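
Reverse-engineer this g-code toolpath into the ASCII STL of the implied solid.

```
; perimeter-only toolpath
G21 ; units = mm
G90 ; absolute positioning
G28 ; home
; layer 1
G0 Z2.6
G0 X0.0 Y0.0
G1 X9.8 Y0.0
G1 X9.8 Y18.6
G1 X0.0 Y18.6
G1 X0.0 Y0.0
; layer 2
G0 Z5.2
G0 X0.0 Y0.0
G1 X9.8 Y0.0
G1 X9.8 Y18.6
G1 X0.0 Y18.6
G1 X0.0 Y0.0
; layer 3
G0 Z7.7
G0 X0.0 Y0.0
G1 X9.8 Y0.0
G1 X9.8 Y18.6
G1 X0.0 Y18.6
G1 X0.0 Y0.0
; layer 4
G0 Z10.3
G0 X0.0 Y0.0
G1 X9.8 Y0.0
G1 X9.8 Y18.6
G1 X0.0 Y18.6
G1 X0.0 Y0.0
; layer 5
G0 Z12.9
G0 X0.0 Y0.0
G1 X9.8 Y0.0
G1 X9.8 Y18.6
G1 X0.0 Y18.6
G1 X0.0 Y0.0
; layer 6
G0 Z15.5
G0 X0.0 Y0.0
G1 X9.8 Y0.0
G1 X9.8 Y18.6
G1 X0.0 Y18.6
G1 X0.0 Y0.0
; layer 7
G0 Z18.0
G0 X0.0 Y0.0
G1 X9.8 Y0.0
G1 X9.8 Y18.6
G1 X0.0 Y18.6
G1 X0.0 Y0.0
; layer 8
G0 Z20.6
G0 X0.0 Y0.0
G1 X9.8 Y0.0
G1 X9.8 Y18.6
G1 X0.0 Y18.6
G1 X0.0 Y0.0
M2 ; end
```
solid part
  facet normal 0.0000 0.0000 -1.0000
    outer loop
      vertex 9.8 18.6 0.0
      vertex 9.8 0.0 0.0
      vertex 0.0 0.0 0.0
    endloop
  endfacet
  facet normal 0.0000 0.0000 -1.0000
    outer loop
      vertex 0.0 18.6 0.0
      vertex 9.8 18.6 0.0
      vertex 0.0 0.0 0.0
    endloop
  endfacet
  facet normal 0.0000 0.0000 1.0000
    outer loop
      vertex 0.0 0.0 20.6
      vertex 9.8 0.0 20.6
      vertex 9.8 18.6 20.6
    endloop
  endfacet
  facet normal 0.0000 0.0000 1.0000
    outer loop
      vertex 0.0 0.0 20.6
      vertex 9.8 18.6 20.6
      vertex 0.0 18.6 20.6
    endloop
  endfacet
  facet normal 0.0000 -1.0000 0.0000
    outer loop
      vertex 0.0 0.0 0.0
      vertex 9.8 0.0 0.0
      vertex 9.8 0.0 20.6
    endloop
  endfacet
  facet normal 0.0000 -1.0000 0.0000
    outer loop
      vertex 0.0 0.0 0.0
      vertex 9.8 0.0 20.6
      vertex 0.0 0.0 20.6
    endloop
  endfacet
  facet normal 0.0000 1.0000 0.0000
    outer loop
      vertex 9.8 18.6 20.6
      vertex 9.8 18.6 0.0
      vertex 0.0 18.6 0.0
    endloop
  endfacet
  facet normal 0.0000 1.0000 0.0000
    outer loop
      vertex 0.0 18.6 20.6
      vertex 9.8 18.6 20.6
      vertex 0.0 18.6 0.0
    endloop
  endfacet
  facet normal -1.0000 0.0000 0.0000
    outer loop
      vertex 0.0 18.6 20.6
      vertex 0.0 18.6 0.0
      vertex 0.0 0.0 0.0
    endloop
  endfacet
  facet normal -1.0000 0.0000 0.0000
    outer loop
      vertex 0.0 0.0 20.6
      vertex 0.0 18.6 20.6
      vertex 0.0 0.0 0.0
    endloop
  endfacet
  facet normal 1.0000 0.0000 0.0000
    outer loop
      vertex 9.8 0.0 0.0
      vertex 9.8 18.6 0.0
      vertex 9.8 18.6 20.6
    endloop
  endfacet
  facet normal 1.0000 0.0000 0.0000
    outer loop
      vertex 9.8 0.0 0.0
      vertex 9.8 18.6 20.6
      vertex 9.8 0.0 20.6
    endloop
  endfacet
endsolid part

The G0 Z moves step by Δz≈2.6 mm. Every layer's G1 loop is the same polygon, so the solid is a straight extrusion of it from z=0 to z≈20.6. Closing with flat bottom and top caps and triangulating gives 12 facets — a rectangular box, roughly 9.8 × 18.6 mm footprint and 20.6 mm tall.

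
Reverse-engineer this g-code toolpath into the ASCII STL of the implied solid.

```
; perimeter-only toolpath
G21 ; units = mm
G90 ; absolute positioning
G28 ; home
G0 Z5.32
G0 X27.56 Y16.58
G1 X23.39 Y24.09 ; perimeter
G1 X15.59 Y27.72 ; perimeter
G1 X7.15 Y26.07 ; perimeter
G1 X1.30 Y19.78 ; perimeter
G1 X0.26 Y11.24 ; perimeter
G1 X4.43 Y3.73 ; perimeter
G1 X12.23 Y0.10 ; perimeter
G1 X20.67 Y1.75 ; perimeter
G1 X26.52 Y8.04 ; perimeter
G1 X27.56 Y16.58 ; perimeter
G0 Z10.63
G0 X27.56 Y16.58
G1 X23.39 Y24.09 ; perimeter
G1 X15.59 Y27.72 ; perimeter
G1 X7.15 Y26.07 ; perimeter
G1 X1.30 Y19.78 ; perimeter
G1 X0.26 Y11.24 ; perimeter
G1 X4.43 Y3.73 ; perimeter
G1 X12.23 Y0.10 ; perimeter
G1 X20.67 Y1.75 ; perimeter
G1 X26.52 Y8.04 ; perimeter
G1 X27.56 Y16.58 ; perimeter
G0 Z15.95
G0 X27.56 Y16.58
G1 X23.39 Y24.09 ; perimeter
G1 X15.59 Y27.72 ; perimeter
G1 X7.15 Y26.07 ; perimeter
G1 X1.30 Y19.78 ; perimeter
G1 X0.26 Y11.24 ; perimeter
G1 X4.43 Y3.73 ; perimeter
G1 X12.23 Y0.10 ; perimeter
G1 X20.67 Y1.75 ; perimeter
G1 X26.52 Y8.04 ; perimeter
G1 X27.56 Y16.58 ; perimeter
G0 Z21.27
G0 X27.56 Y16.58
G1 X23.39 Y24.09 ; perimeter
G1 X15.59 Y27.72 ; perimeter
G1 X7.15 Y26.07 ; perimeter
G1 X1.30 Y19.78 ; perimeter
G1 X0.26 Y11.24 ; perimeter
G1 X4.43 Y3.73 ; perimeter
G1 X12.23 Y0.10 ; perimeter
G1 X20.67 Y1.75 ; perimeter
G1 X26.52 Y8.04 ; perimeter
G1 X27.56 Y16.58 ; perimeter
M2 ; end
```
solid part
  facet normal 0.0000 0.0000 -1.0000
    outer loop
      vertex 15.59 27.72 0.00
      vertex 23.39 24.09 0.00
      vertex 27.56 16.58 0.00
    endloop
  endfacet
  facet normal 0.0000 0.0000 -1.0000
    outer loop
      vertex 7.15 26.07 0.00
      vertex 15.59 27.72 0.00
      vertex 27.56 16.58 0.00
    endloop
  endfacet
  facet normal 0.0000 0.0000 -1.0000
    outer loop
      vertex 1.30 19.78 0.00
      vertex 7.15 26.07 0.00
      vertex 27.56 16.58 0.00
    endloop
  endfacet
  facet normal 0.0000 0.0000 -1.0000
    outer loop
      vertex 0.26 11.24 0.00
      vertex 1.30 19.78 0.00
      vertex 27.56 16.58 0.00
    endloop
  endfacet
  facet normal 0.0000 0.0000 -1.0000
    outer loop
      vertex 4.43 3.73 0.00
      vertex 0.26 11.24 0.00
      vertex 27.56 16.58 0.00
    endloop
  endfacet
  facet normal 0.0000 0.0000 -1.0000
    outer loop
      vertex 12.23 0.10 0.00
      vertex 4.43 3.73 0.00
      vertex 27.56 16.58 0.00
    endloop
  endfacet
  facet normal 0.0000 0.0000 -1.0000
    outer loop
      vertex 20.67 1.75 0.00
      vertex 12.23 0.10 0.00
      vertex 27.56 16.58 0.00
    endloop
  endfacet
  facet normal 0.0000 0.0000 -1.0000
    outer loop
      vertex 26.52 8.04 0.00
      vertex 20.67 1.75 0.00
      vertex 27.56 16.58 0.00
    endloop
  endfacet
  facet normal 0.0000 0.0000 1.0000
    outer loop
      vertex 27.56 16.58 21.27
      vertex 23.39 24.09 21.27
      vertex 15.59 27.72 21.27
    endloop
  endfacet
  facet normal 0.0000 0.0000 1.0000
    outer loop
      vertex 27.56 16.58 21.27
      vertex 15.59 27.72 21.27
      vertex 7.15 26.07 21.27
    endloop
  endfacet
  facet normal 0.0000 0.0000 1.0000
    outer loop
      vertex 27.56 16.58 21.27
      vertex 7.15 26.07 21.27
      vertex 1.30 19.78 21.27
    endloop
  endfacet
  facet normal 0.0000 0.0000 1.0000
    outer loop
      vertex 27.56 16.58 21.27
      vertex 1.30 19.78 21.27
      vertex 0.26 11.24 21.27
    endloop
  endfacet
  facet normal 0.0000 0.0000 1.0000
    outer loop
      vertex 27.56 16.58 21.27
      vertex 0.26 11.24 21.27
      vertex 4.43 3.73 21.27
    endloop
  endfacet
  facet normal 0.0000 0.0000 1.0000
    outer loop
      vertex 27.56 16.58 21.27
      vertex 4.43 3.73 21.27
      vertex 12.23 0.10 21.27
    endloop
  endfacet
  facet normal 0.0000 0.0000 1.0000
    outer loop
      vertex 27.56 16.58 21.27
      vertex 12.23 0.10 21.27
      vertex 20.67 1.75 21.27
    endloop
  endfacet
  facet normal 0.0000 0.0000 1.0000
    outer loop
      vertex 27.56 16.58 21.27
      vertex 20.67 1.75 21.27
      vertex 26.52 8.04 21.27
    endloop
  endfacet
  facet normal 0.8743 0.4854 0.0000
    outer loop
      vertex 27.56 16.58 0.00
      vertex 23.39 24.09 0.00
      vertex 23.39 24.09 21.27
    endloop
  endfacet
  facet normal 0.8743 0.4854 0.0000
    outer loop
      vertex 27.56 16.58 0.00
      vertex 23.39 24.09 21.27
      vertex 27.56 16.58 21.27
    endloop
  endfacet
  facet normal 0.4219 0.9066 0.0000
    outer loop
      vertex 23.39 24.09 0.00
      vertex 15.59 27.72 0.00
      vertex 15.59 27.72 21.27
    endloop
  endfacet
  facet normal 0.4219 0.9066 0.0000
    outer loop
      vertex 23.39 24.09 0.00
      vertex 15.59 27.72 21.27
      vertex 23.39 24.09 21.27
    endloop
  endfacet
  facet normal -0.1919 0.9814 0.0000
    outer loop
      vertex 15.59 27.72 0.00
      vertex 7.15 26.07 0.00
      vertex 7.15 26.07 21.27
    endloop
  endfacet
  facet normal -0.1919 0.9814 0.0000
    outer loop
      vertex 15.59 27.72 0.00
      vertex 7.15 26.07 21.27
      vertex 15.59 27.72 21.27
    endloop
  endfacet
  facet normal -0.7323 0.6810 0.0000
    outer loop
      vertex 7.15 26.07 0.00
      vertex 1.30 19.78 0.00
      vertex 1.30 19.78 21.27
    endloop
  endfacet
  facet normal -0.7323 0.6810 0.0000
    outer loop
      vertex 7.15 26.07 0.00
      vertex 1.30 19.78 21.27
      vertex 7.15 26.07 21.27
    endloop
  endfacet
  facet normal -0.9927 0.1209 0.0000
    outer loop
      vertex 1.30 19.78 0.00
      vertex 0.26 11.24 0.00
      vertex 0.26 11.24 21.27
    endloop
  endfacet
  facet normal -0.9927 0.1209 0.0000
    outer loop
      vertex 1.30 19.78 0.00
      vertex 0.26 11.24 21.27
      vertex 1.30 19.78 21.27
    endloop
  endfacet
  facet normal -0.8743 -0.4854 0.0000
    outer loop
      vertex 0.26 11.24 0.00
      vertex 4.43 3.73 0.00
      vertex 4.43 3.73 21.27
    endloop
  endfacet
  facet normal -0.8743 -0.4854 0.0000
    outer loop
      vertex 0.26 11.24 0.00
      vertex 4.43 3.73 21.27
      vertex 0.26 11.24 21.27
    endloop
  endfacet
  facet normal -0.4219 -0.9066 0.0000
    outer loop
      vertex 4.43 3.73 0.00
      vertex 12.23 0.10 0.00
      vertex 12.23 0.10 21.27
    endloop
  endfacet
  facet normal -0.4219 -0.9066 0.0000
    outer loop
      vertex 4.43 3.73 0.00
      vertex 12.23 0.10 21.27
      vertex 4.43 3.73 21.27
    endloop
  endfacet
  facet normal 0.1919 -0.9814 0.0000
    outer loop
      vertex 12.23 0.10 0.00
      vertex 20.67 1.75 0.00
      vertex 20.67 1.75 21.27
    endloop
  endfacet
  facet normal 0.1919 -0.9814 0.0000
    outer loop
      vertex 12.23 0.10 0.00
      vertex 20.67 1.75 21.27
      vertex 12.23 0.10 21.27
    endloop
  endfacet
  facet normal 0.7323 -0.6810 0.0000
    outer loop
      vertex 20.67 1.75 0.00
      vertex 26.52 8.04 0.00
      vertex 26.52 8.04 21.27
    endloop
  endfacet
  facet normal 0.7323 -0.6810 0.0000
    outer loop
      vertex 20.67 1.75 0.00
      vertex 26.52 8.04 21.27
      vertex 20.67 1.75 21.27
    endloop
  endfacet
  facet normal 0.9927 -0.1209 0.0000
    outer loop
      vertex 26.52 8.04 0.00
      vertex 27.56 16.58 0.00
      vertex 27.56 16.58 21.27
    endloop
  endfacet
  facet normal 0.9927 -0.1209 0.0000
    outer loop
      vertex 26.52 8.04 0.00
      vertex 27.56 16.58 21.27
      vertex 26.52 8.04 21.27
    endloop
  endfacet
endsolid part

The G0 Z moves step by Δz≈5.32 mm. Every layer's G1 loop is the same polygon, so the solid is a straight extrusion of it from z=0 to z≈21.3. Closing with flat bottom and top caps and triangulating gives 36 facets — a regular 10-sided prism (a cylinder approximated with 10 flat sides), circumscribed radius ≈ 13.9 mm, height ≈ 21.3 mm.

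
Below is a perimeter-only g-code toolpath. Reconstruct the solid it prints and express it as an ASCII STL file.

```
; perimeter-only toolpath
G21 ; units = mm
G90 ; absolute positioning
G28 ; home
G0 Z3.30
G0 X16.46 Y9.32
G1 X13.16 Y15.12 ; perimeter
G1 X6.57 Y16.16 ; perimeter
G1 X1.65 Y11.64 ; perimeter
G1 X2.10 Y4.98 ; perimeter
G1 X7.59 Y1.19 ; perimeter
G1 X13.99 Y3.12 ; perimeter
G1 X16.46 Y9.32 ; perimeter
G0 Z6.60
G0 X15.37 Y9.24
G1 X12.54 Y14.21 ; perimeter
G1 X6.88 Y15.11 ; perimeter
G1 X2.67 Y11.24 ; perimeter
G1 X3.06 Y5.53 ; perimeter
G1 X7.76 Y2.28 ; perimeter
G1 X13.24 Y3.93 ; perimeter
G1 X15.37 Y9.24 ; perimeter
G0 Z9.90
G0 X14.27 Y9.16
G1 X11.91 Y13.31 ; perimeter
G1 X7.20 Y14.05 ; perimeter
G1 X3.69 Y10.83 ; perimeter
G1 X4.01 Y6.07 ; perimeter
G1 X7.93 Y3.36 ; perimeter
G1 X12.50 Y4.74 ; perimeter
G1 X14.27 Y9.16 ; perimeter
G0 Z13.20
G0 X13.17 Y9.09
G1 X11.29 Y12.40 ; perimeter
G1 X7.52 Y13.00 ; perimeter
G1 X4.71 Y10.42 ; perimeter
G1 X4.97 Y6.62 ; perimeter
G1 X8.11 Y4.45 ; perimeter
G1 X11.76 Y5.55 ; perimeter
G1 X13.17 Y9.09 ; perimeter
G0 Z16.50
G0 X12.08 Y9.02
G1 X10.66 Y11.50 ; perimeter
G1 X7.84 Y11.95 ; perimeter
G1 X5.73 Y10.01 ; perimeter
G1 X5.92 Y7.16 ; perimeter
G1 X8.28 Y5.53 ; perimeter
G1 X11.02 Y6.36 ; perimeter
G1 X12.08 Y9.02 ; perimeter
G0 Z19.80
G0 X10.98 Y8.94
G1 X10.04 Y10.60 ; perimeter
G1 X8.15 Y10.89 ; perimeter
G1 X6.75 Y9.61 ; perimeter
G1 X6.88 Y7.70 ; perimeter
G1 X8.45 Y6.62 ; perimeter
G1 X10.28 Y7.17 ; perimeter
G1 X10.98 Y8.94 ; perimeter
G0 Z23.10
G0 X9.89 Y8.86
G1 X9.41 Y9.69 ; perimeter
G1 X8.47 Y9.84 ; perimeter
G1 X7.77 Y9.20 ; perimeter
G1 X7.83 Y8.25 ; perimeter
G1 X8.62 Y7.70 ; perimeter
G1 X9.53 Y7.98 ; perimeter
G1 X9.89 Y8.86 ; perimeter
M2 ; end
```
solid part
  facet normal 0.0000 0.0000 -1.0000
    outer loop
      vertex 6.25 17.21 0.00
      vertex 13.79 16.02 0.00
      vertex 17.56 9.39 0.00
    endloop
  endfacet
  facet normal 0.0000 0.0000 -1.0000
    outer loop
      vertex 0.63 12.05 0.00
      vertex 6.25 17.21 0.00
      vertex 17.56 9.39 0.00
    endloop
  endfacet
  facet normal 0.0000 0.0000 -1.0000
    outer loop
      vertex 1.15 4.44 0.00
      vertex 0.63 12.05 0.00
      vertex 17.56 9.39 0.00
    endloop
  endfacet
  facet normal 0.0000 0.0000 -1.0000
    outer loop
      vertex 7.42 0.11 0.00
      vertex 1.15 4.44 0.00
      vertex 17.56 9.39 0.00
    endloop
  endfacet
  facet normal 0.0000 0.0000 -1.0000
    outer loop
      vertex 14.73 2.31 0.00
      vertex 7.42 0.11 0.00
      vertex 17.56 9.39 0.00
    endloop
  endfacet
  facet normal 0.8326 0.4735 0.2874
    outer loop
      vertex 17.56 9.39 0.00
      vertex 13.79 16.02 0.00
      vertex 8.79 8.79 26.40
    endloop
  endfacet
  facet normal 0.1493 0.9461 0.2874
    outer loop
      vertex 13.79 16.02 0.00
      vertex 6.25 17.21 0.00
      vertex 8.79 8.79 26.40
    endloop
  endfacet
  facet normal -0.6478 0.7055 0.2874
    outer loop
      vertex 6.25 17.21 0.00
      vertex 0.63 12.05 0.00
      vertex 8.79 8.79 26.40
    endloop
  endfacet
  facet normal -0.9556 -0.0653 0.2873
    outer loop
      vertex 0.63 12.05 0.00
      vertex 1.15 4.44 0.00
      vertex 8.79 8.79 26.40
    endloop
  endfacet
  facet normal -0.5443 -0.7881 0.2874
    outer loop
      vertex 1.15 4.44 0.00
      vertex 7.42 0.11 0.00
      vertex 8.79 8.79 26.40
    endloop
  endfacet
  facet normal 0.2760 -0.9172 0.2872
    outer loop
      vertex 7.42 0.11 0.00
      vertex 14.73 2.31 0.00
      vertex 8.79 8.79 26.40
    endloop
  endfacet
  facet normal 0.8894 -0.3555 0.2874
    outer loop
      vertex 14.73 2.31 0.00
      vertex 17.56 9.39 0.00
      vertex 8.79 8.79 26.40
    endloop
  endfacet
endsolid part

The G0 Z moves step by Δz≈3.30 mm. The G1 loops shrink linearly with z, so the solid tapers from its base footprint up to z≈26.4. Closing with a flat bottom cap and the tapered top and triangulating gives 12 facets — a regular 7-sided pyramid, base circumscribed radius ≈ 8.79 mm, apex at z ≈ 26.4 mm.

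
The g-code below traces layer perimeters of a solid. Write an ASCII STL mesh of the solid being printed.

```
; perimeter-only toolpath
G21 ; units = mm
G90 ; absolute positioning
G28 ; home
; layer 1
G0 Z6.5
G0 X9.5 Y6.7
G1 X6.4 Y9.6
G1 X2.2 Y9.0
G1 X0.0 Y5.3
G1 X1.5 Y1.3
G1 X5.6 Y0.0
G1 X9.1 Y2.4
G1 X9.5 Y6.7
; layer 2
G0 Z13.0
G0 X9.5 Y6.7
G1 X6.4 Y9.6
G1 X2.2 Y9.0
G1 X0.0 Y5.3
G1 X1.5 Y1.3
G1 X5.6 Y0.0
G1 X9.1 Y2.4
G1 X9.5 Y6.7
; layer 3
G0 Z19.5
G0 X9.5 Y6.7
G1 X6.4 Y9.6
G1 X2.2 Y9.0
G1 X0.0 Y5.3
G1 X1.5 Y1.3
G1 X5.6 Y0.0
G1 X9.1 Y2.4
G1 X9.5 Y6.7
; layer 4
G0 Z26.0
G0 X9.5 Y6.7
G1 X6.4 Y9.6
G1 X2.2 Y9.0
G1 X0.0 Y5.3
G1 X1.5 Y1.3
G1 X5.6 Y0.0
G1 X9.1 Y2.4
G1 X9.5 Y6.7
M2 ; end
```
solid part
  facet normal 0.0000 0.0000 -1.0000
    outer loop
      vertex 2.2 9.0 0.0
      vertex 6.4 9.6 0.0
      vertex 9.5 6.7 0.0
    endloop
  endfacet
  facet normal 0.0000 0.0000 -1.0000
    outer loop
      vertex 0.0 5.3 0.0
      vertex 2.2 9.0 0.0
      vertex 9.5 6.7 0.0
    endloop
  endfacet
  facet normal 0.0000 0.0000 -1.0000
    outer loop
      vertex 1.5 1.3 0.0
      vertex 0.0 5.3 0.0
      vertex 9.5 6.7 0.0
    endloop
  endfacet
  facet normal 0.0000 0.0000 -1.0000
    outer loop
      vertex 5.6 0.0 0.0
      vertex 1.5 1.3 0.0
      vertex 9.5 6.7 0.0
    endloop
  endfacet
  facet normal 0.0000 0.0000 -1.0000
    outer loop
      vertex 9.1 2.4 0.0
      vertex 5.6 0.0 0.0
      vertex 9.5 6.7 0.0
    endloop
  endfacet
  facet normal 0.0000 0.0000 1.0000
    outer loop
      vertex 9.5 6.7 26.0
      vertex 6.4 9.6 26.0
      vertex 2.2 9.0 26.0
    endloop
  endfacet
  facet normal 0.0000 0.0000 1.0000
    outer loop
      vertex 9.5 6.7 26.0
      vertex 2.2 9.0 26.0
      vertex 0.0 5.3 26.0
    endloop
  endfacet
  facet normal 0.0000 0.0000 1.0000
    outer loop
      vertex 9.5 6.7 26.0
      vertex 0.0 5.3 26.0
      vertex 1.5 1.3 26.0
    endloop
  endfacet
  facet normal 0.0000 0.0000 1.0000
    outer loop
      vertex 9.5 6.7 26.0
      vertex 1.5 1.3 26.0
      vertex 5.6 0.0 26.0
    endloop
  endfacet
  facet normal 0.0000 0.0000 1.0000
    outer loop
      vertex 9.5 6.7 26.0
      vertex 5.6 0.0 26.0
      vertex 9.1 2.4 26.0
    endloop
  endfacet
  facet normal 0.6832 0.7303 0.0000
    outer loop
      vertex 9.5 6.7 0.0
      vertex 6.4 9.6 0.0
      vertex 6.4 9.6 26.0
    endloop
  endfacet
  facet normal 0.6832 0.7303 0.0000
    outer loop
      vertex 9.5 6.7 0.0
      vertex 6.4 9.6 26.0
      vertex 9.5 6.7 26.0
    endloop
  endfacet
  facet normal -0.1414 0.9899 0.0000
    outer loop
      vertex 6.4 9.6 0.0
      vertex 2.2 9.0 0.0
      vertex 2.2 9.0 26.0
    endloop
  endfacet
  facet normal -0.1414 0.9899 0.0000
    outer loop
      vertex 6.4 9.6 0.0
      vertex 2.2 9.0 26.0
      vertex 6.4 9.6 26.0
    endloop
  endfacet
  facet normal -0.8595 0.5111 0.0000
    outer loop
      vertex 2.2 9.0 0.0
      vertex 0.0 5.3 0.0
      vertex 0.0 5.3 26.0
    endloop
  endfacet
  facet normal -0.8595 0.5111 0.0000
    outer loop
      vertex 2.2 9.0 0.0
      vertex 0.0 5.3 26.0
      vertex 2.2 9.0 26.0
    endloop
  endfacet
  facet normal -0.9363 -0.3511 0.0000
    outer loop
      vertex 0.0 5.3 0.0
      vertex 1.5 1.3 0.0
      vertex 1.5 1.3 26.0
    endloop
  endfacet
  facet normal -0.9363 -0.3511 0.0000
    outer loop
      vertex 0.0 5.3 0.0
      vertex 1.5 1.3 26.0
      vertex 0.0 5.3 26.0
    endloop
  endfacet
  facet normal -0.3022 -0.9532 0.0000
    outer loop
      vertex 1.5 1.3 0.0
      vertex 5.6 0.0 0.0
      vertex 5.6 0.0 26.0
    endloop
  endfacet
  facet normal -0.3022 -0.9532 0.0000
    outer loop
      vertex 1.5 1.3 0.0
      vertex 5.6 0.0 26.0
      vertex 1.5 1.3 26.0
    endloop
  endfacet
  facet normal 0.5655 -0.8247 0.0000
    outer loop
      vertex 5.6 0.0 0.0
      vertex 9.1 2.4 0.0
      vertex 9.1 2.4 26.0
    endloop
  endfacet
  facet normal 0.5655 -0.8247 0.0000
    outer loop
      vertex 5.6 0.0 0.0
      vertex 9.1 2.4 26.0
      vertex 5.6 0.0 26.0
    endloop
  endfacet
  facet normal 0.9957 -0.0926 0.0000
    outer loop
      vertex 9.1 2.4 0.0
      vertex 9.5 6.7 0.0
      vertex 9.5 6.7 26.0
    endloop
  endfacet
  facet normal 0.9957 -0.0926 0.0000
    outer loop
      vertex 9.1 2.4 0.0
      vertex 9.5 6.7 26.0
      vertex 9.1 2.4 26.0
    endloop
  endfacet
endsolid part

The G0 Z moves step by Δz≈6.5 mm. Every layer's G1 loop is the same polygon, so the solid is a straight extrusion of it from z=0 to z≈26. Closing with flat bottom and top caps and triangulating gives 24 facets — a regular 7-sided prism (a cylinder approximated with 7 flat sides), circumscribed radius ≈ 4.9 mm, height ≈ 26 mm.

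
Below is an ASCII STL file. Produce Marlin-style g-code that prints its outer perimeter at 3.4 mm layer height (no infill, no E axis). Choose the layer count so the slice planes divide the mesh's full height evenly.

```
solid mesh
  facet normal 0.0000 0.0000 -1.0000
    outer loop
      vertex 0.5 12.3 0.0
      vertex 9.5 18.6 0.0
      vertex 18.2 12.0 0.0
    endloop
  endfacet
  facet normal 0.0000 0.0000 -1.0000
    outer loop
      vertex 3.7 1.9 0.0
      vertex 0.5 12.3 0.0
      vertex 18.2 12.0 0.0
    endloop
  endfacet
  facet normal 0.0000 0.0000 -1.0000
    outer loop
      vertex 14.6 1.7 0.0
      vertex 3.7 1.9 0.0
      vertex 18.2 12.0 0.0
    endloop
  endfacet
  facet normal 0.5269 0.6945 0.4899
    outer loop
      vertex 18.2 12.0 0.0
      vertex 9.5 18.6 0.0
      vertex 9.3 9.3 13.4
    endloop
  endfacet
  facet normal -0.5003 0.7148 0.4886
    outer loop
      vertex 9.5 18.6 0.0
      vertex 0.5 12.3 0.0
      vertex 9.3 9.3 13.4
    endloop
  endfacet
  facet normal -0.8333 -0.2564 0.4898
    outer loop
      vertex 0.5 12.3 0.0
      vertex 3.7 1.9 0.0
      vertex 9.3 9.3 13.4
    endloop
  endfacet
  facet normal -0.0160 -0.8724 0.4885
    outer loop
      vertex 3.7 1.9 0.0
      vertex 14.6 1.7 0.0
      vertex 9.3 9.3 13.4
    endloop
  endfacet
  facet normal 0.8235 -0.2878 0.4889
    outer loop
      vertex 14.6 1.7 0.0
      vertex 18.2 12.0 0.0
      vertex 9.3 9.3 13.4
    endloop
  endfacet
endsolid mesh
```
; perimeter-only toolpath
G21 ; units = mm
G90 ; absolute positioning
G28 ; home
; layer 1
G0 Z3.4
G0 X16.0 Y11.3
G1 X9.4 Y16.3
G1 X2.7 Y11.6
G1 X5.1 Y3.8
G1 X13.3 Y3.6
G1 X16.0 Y11.3
; layer 2
G0 Z6.7
G0 X13.8 Y10.7
G1 X9.4 Y14.0
G1 X4.9 Y10.8
G1 X6.5 Y5.6
G1 X11.9 Y5.5
G1 X13.8 Y10.7
; layer 3
G0 Z10.1
G0 X11.5 Y10.0
G1 X9.4 Y11.6
G1 X7.1 Y10.1
G1 X7.9 Y7.5
G1 X10.6 Y7.4
G1 X11.5 Y10.0
M2 ; end

The solid is a regular 5-sided pyramid, base circumscribed radius ≈ 9.3 mm, apex at z ≈ 13.4 mm. Slicing at Δz = 3.4 mm — 4 equal slices spanning the solid's height, so layer i sits at z = i·h/4 — gives 3 non-empty perimeters. Each is a 5-segment closed polygon; G0 lifts to the layer z and rapids to the start vertex, then G1 traces the edges. The cross-section shrinks linearly with z (the slice at the apex is degenerate and omitted).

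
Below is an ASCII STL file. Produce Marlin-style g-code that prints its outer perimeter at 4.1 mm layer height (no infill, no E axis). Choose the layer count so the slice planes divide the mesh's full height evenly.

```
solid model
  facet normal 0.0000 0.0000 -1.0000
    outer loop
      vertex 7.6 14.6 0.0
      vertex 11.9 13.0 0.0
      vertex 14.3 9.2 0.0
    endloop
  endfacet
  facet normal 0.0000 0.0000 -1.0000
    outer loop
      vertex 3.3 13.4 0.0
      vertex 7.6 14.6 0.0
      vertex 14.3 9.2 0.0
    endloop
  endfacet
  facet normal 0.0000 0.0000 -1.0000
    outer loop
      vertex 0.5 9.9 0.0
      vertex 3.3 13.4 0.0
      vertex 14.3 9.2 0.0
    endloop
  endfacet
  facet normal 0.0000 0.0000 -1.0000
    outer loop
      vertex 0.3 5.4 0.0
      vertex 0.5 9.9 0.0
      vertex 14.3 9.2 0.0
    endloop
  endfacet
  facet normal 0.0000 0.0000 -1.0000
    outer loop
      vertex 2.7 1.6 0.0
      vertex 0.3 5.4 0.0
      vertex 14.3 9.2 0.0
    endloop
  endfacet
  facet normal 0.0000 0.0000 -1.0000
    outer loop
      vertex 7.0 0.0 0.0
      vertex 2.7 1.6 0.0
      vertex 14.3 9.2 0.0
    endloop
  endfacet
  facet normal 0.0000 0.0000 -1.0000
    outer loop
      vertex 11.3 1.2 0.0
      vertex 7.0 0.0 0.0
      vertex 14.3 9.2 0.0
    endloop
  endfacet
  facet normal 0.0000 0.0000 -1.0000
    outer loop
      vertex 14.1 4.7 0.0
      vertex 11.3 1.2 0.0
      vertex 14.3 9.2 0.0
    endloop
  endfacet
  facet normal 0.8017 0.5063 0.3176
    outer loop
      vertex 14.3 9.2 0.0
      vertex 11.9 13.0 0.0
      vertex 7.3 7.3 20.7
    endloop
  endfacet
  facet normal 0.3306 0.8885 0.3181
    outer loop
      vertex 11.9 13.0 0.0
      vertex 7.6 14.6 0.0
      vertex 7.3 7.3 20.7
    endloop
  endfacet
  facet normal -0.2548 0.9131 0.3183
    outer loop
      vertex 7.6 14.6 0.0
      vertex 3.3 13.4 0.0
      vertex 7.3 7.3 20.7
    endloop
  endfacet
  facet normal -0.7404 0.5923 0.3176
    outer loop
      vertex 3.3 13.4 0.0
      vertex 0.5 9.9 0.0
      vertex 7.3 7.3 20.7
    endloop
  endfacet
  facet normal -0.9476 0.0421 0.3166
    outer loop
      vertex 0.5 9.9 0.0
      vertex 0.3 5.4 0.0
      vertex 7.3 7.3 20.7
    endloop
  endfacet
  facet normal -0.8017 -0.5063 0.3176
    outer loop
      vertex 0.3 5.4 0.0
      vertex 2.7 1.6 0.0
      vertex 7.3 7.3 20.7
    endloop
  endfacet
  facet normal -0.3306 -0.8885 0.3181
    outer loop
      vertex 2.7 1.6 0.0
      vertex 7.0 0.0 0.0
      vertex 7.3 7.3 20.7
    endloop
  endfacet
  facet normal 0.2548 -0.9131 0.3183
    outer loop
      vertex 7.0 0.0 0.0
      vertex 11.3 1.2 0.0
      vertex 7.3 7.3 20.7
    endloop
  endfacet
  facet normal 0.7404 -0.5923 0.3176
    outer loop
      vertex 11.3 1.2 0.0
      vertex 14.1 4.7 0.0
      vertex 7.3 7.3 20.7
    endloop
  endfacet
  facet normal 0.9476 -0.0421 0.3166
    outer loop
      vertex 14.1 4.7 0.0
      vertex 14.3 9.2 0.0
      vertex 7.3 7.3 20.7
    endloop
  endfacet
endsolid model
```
; perimeter-only toolpath
G21 ; units = mm
G90 ; absolute positioning
G28 ; home
; layer 1
G0 Z4.1
G0 X12.9 Y8.8
G1 X11.0 Y11.9
G1 X7.5 Y13.1
G1 X4.1 Y12.2
G1 X1.9 Y9.4
G1 X1.7 Y5.8
G1 X3.6 Y2.7
G1 X7.1 Y1.5
G1 X10.5 Y2.4
G1 X12.7 Y5.2
G1 X12.9 Y8.8
; layer 2
G0 Z8.3
G0 X11.5 Y8.4
G1 X10.1 Y10.7
G1 X7.5 Y11.7
G1 X4.9 Y11.0
G1 X3.2 Y8.9
G1 X3.1 Y6.2
G1 X4.5 Y3.9
G1 X7.1 Y2.9
G1 X9.7 Y3.6
G1 X11.4 Y5.7
G1 X11.5 Y8.4
; layer 3
G0 Z12.4
G0 X10.1 Y8.1
G1 X9.1 Y9.6
G1 X7.4 Y10.2
G1 X5.7 Y9.7
G1 X4.6 Y8.3
G1 X4.5 Y6.5
G1 X5.5 Y5.0
G1 X7.2 Y4.4
G1 X8.9 Y4.9
G1 X10.0 Y6.3
G1 X10.1 Y8.1
; layer 4
G0 Z16.6
G0 X8.7 Y7.7
G1 X8.2 Y8.4
G1 X7.4 Y8.8
G1 X6.5 Y8.5
G1 X5.9 Y7.8
G1 X5.9 Y6.9
G1 X6.4 Y6.2
G1 X7.2 Y5.8
G1 X8.1 Y6.1
G1 X8.7 Y6.8
G1 X8.7 Y7.7
M2 ; end

The solid is a regular 10-sided pyramid, base circumscribed radius ≈ 7.3 mm, apex at z ≈ 20.7 mm. Slicing at Δz = 4.1 mm — 5 equal slices spanning the solid's height, so layer i sits at z = i·h/5 — gives 4 non-empty perimeters. Each is a 10-segment closed polygon; G0 lifts to the layer z and rapids to the start vertex, then G1 traces the edges. The cross-section shrinks linearly with z (the slice at the apex is degenerate and omitted).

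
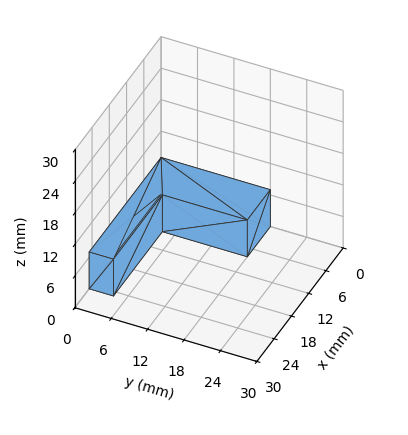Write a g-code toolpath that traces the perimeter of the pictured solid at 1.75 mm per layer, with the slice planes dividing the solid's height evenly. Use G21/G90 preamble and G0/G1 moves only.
Reading the render: the shape is an L-shaped prism: outer 25 × 18 mm, arm thicknesses ≈ 4 mm (horizontal) and 8 mm (vertical), extruded 7 mm in z (dimensions read to the nearest mm from the axis ticks). For the g-code, the solid's height is divided into equal slices at the stated Δz and each level perimeter traced with G1 moves after a G0 lift.

; perimeter-only toolpath
G21 ; units = mm
G90 ; absolute positioning
G28 ; home
; layer 1
G0 Z1.75
G0 X0.00 Y0.00
G1 X25.00 Y0.00
G1 X25.00 Y4.00
G1 X8.00 Y4.00
G1 X8.00 Y18.00
G1 X0.00 Y18.00
G1 X0.00 Y0.00
; layer 2
G0 Z3.50
G0 X0.00 Y0.00
G1 X25.00 Y0.00
G1 X25.00 Y4.00
G1 X8.00 Y4.00
G1 X8.00 Y18.00
G1 X0.00 Y18.00
G1 X0.00 Y0.00
; layer 3
G0 Z5.25
G0 X0.00 Y0.00
G1 X25.00 Y0.00
G1 X25.00 Y4.00
G1 X8.00 Y4.00
G1 X8.00 Y18.00
G1 X0.00 Y18.00
G1 X0.00 Y0.00
; layer 4
G0 Z7.00
G0 X0.00 Y0.00
G1 X25.00 Y0.00
G1 X25.00 Y4.00
G1 X8.00 Y4.00
G1 X8.00 Y18.00
G1 X0.00 Y18.00
G1 X0.00 Y0.00
M2 ; end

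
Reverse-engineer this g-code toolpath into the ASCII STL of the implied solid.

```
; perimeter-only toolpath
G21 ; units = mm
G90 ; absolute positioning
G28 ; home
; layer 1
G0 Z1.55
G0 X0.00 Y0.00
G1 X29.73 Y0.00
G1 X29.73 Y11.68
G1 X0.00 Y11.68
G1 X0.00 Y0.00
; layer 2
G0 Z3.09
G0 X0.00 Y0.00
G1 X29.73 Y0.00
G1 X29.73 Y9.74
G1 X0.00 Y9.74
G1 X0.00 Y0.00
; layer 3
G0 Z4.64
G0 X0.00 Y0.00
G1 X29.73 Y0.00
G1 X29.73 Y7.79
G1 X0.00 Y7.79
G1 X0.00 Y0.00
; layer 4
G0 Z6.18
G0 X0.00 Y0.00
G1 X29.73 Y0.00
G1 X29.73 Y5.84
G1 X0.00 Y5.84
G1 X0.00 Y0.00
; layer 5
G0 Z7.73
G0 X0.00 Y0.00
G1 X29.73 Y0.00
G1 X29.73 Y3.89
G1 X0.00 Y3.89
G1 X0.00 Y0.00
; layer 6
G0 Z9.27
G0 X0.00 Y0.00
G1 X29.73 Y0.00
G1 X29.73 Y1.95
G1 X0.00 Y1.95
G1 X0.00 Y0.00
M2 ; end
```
solid part
  facet normal 0.0000 0.0000 -1.0000
    outer loop
      vertex 29.73 13.63 0.00
      vertex 29.73 0.00 0.00
      vertex 0.00 0.00 0.00
    endloop
  endfacet
  facet normal 0.0000 0.0000 -1.0000
    outer loop
      vertex 0.00 13.63 0.00
      vertex 29.73 13.63 0.00
      vertex 0.00 0.00 0.00
    endloop
  endfacet
  facet normal 0.0000 -1.0000 0.0000
    outer loop
      vertex 0.00 0.00 0.00
      vertex 29.73 0.00 0.00
      vertex 29.73 0.00 10.82
    endloop
  endfacet
  facet normal 0.0000 -1.0000 0.0000
    outer loop
      vertex 0.00 0.00 0.00
      vertex 29.73 0.00 10.82
      vertex 0.00 0.00 10.82
    endloop
  endfacet
  facet normal 0.0000 0.6217 0.7832
    outer loop
      vertex 0.00 0.00 10.82
      vertex 29.73 0.00 10.82
      vertex 29.73 13.63 0.00
    endloop
  endfacet
  facet normal 0.0000 0.6217 0.7832
    outer loop
      vertex 0.00 0.00 10.82
      vertex 29.73 13.63 0.00
      vertex 0.00 13.63 0.00
    endloop
  endfacet
  facet normal -1.0000 0.0000 0.0000
    outer loop
      vertex 0.00 0.00 10.82
      vertex 0.00 13.63 0.00
      vertex 0.00 0.00 0.00
    endloop
  endfacet
  facet normal 1.0000 0.0000 0.0000
    outer loop
      vertex 29.73 0.00 0.00
      vertex 29.73 13.63 0.00
      vertex 29.73 0.00 10.82
    endloop
  endfacet
endsolid part

The G0 Z moves step by Δz≈1.55 mm. The G1 loops shrink linearly with z, so the solid tapers from its base footprint up to z≈10.8. Closing with a flat bottom cap and the tapered top and triangulating gives 8 facets — a wedge (ramp): 29.7 × 13.6 mm base, rising to 10.8 mm along the y=0 edge and sloping linearly to z=0 at y=13.6.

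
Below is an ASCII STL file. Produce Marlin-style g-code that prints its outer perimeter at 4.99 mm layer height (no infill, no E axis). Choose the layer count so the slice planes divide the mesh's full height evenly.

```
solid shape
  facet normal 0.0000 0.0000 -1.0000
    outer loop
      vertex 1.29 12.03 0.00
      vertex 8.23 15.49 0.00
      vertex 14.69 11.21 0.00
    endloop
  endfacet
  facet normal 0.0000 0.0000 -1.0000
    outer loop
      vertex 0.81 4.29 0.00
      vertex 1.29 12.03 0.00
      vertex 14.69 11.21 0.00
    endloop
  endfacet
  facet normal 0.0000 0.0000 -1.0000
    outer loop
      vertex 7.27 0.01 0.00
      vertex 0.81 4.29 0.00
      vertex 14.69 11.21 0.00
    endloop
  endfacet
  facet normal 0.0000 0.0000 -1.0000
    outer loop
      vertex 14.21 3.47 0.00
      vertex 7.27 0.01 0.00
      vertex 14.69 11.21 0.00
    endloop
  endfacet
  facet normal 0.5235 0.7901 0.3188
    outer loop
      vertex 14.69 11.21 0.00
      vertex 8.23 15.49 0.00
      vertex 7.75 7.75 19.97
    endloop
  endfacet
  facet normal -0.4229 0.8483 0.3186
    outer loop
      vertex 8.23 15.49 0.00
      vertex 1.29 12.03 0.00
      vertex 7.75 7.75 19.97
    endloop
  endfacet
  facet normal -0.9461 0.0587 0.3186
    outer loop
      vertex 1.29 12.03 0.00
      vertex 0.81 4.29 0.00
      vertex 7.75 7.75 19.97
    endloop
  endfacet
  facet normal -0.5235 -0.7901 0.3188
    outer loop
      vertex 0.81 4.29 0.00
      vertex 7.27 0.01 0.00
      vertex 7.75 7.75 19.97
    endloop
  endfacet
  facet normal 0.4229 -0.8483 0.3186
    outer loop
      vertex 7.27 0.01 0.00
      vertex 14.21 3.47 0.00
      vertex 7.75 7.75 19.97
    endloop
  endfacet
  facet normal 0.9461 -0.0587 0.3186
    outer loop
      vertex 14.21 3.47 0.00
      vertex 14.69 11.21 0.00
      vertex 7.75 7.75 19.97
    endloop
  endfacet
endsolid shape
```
; perimeter-only toolpath
G21 ; units = mm
G90 ; absolute positioning
G28 ; home
; layer 1
G0 Z4.99
G0 X12.96 Y10.35
G1 X8.11 Y13.55
G1 X2.91 Y10.96
G1 X2.54 Y5.16
G1 X7.39 Y1.95
G1 X12.60 Y4.54
G1 X12.96 Y10.35
; layer 2
G0 Z9.98
G0 X11.22 Y9.48
G1 X7.99 Y11.62
G1 X4.52 Y9.89
G1 X4.28 Y6.02
G1 X7.51 Y3.88
G1 X10.98 Y5.61
G1 X11.22 Y9.48
; layer 3
G0 Z14.98
G0 X9.48 Y8.62
G1 X7.87 Y9.69
G1 X6.13 Y8.82
G1 X6.01 Y6.88
G1 X7.63 Y5.82
G1 X9.37 Y6.68
G1 X9.48 Y8.62
M2 ; end

The solid is a regular 6-sided pyramid, base circumscribed radius ≈ 7.75 mm, apex at z ≈ 20 mm. Slicing at Δz = 4.99 mm — 4 equal slices spanning the solid's height, so layer i sits at z = i·h/4 — gives 3 non-empty perimeters. Each is a 6-segment closed polygon; G0 lifts to the layer z and rapids to the start vertex, then G1 traces the edges. The cross-section shrinks linearly with z (the slice at the apex is degenerate and omitted).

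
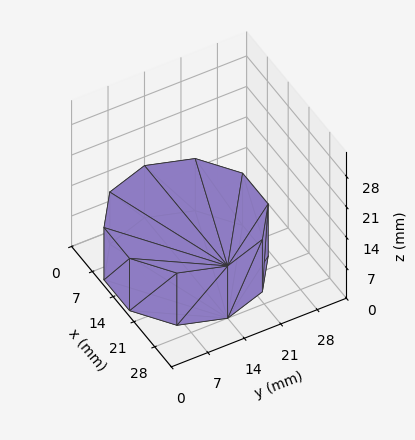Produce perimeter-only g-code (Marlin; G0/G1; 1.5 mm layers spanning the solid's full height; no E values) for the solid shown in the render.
Reading the render: the shape is a regular 10-sided prism (a cylinder approximated with 10 flat sides), circumscribed radius ≈ 14 mm, height ≈ 12 mm (dimensions read to the nearest mm from the axis ticks). For the g-code, the solid's height is divided into equal slices at the stated Δz and each level perimeter traced with G1 moves after a G0 lift.

; perimeter-only toolpath
G21 ; units = mm
G90 ; absolute positioning
G28 ; home
; layer 1
G0 Z1.5
G0 X28.0 Y14.0
G1 X25.3 Y22.2
G1 X18.3 Y27.3
G1 X9.7 Y27.3
G1 X2.7 Y22.2
G1 X0.0 Y14.0
G1 X2.7 Y5.8
G1 X9.7 Y0.7
G1 X18.3 Y0.7
G1 X25.3 Y5.8
G1 X28.0 Y14.0
; layer 2
G0 Z3.0
G0 X28.0 Y14.0
G1 X25.3 Y22.2
G1 X18.3 Y27.3
G1 X9.7 Y27.3
G1 X2.7 Y22.2
G1 X0.0 Y14.0
G1 X2.7 Y5.8
G1 X9.7 Y0.7
G1 X18.3 Y0.7
G1 X25.3 Y5.8
G1 X28.0 Y14.0
; layer 3
G0 Z4.5
G0 X28.0 Y14.0
G1 X25.3 Y22.2
G1 X18.3 Y27.3
G1 X9.7 Y27.3
G1 X2.7 Y22.2
G1 X0.0 Y14.0
G1 X2.7 Y5.8
G1 X9.7 Y0.7
G1 X18.3 Y0.7
G1 X25.3 Y5.8
G1 X28.0 Y14.0
; layer 4
G0 Z6.0
G0 X28.0 Y14.0
G1 X25.3 Y22.2
G1 X18.3 Y27.3
G1 X9.7 Y27.3
G1 X2.7 Y22.2
G1 X0.0 Y14.0
G1 X2.7 Y5.8
G1 X9.7 Y0.7
G1 X18.3 Y0.7
G1 X25.3 Y5.8
G1 X28.0 Y14.0
; layer 5
G0 Z7.5
G0 X28.0 Y14.0
G1 X25.3 Y22.2
G1 X18.3 Y27.3
G1 X9.7 Y27.3
G1 X2.7 Y22.2
G1 X0.0 Y14.0
G1 X2.7 Y5.8
G1 X9.7 Y0.7
G1 X18.3 Y0.7
G1 X25.3 Y5.8
G1 X28.0 Y14.0
; layer 6
G0 Z9.0
G0 X28.0 Y14.0
G1 X25.3 Y22.2
G1 X18.3 Y27.3
G1 X9.7 Y27.3
G1 X2.7 Y22.2
G1 X0.0 Y14.0
G1 X2.7 Y5.8
G1 X9.7 Y0.7
G1 X18.3 Y0.7
G1 X25.3 Y5.8
G1 X28.0 Y14.0
; layer 7
G0 Z10.5
G0 X28.0 Y14.0
G1 X25.3 Y22.2
G1 X18.3 Y27.3
G1 X9.7 Y27.3
G1 X2.7 Y22.2
G1 X0.0 Y14.0
G1 X2.7 Y5.8
G1 X9.7 Y0.7
G1 X18.3 Y0.7
G1 X25.3 Y5.8
G1 X28.0 Y14.0
; layer 8
G0 Z12.0
G0 X28.0 Y14.0
G1 X25.3 Y22.2
G1 X18.3 Y27.3
G1 X9.7 Y27.3
G1 X2.7 Y22.2
G1 X0.0 Y14.0
G1 X2.7 Y5.8
G1 X9.7 Y0.7
G1 X18.3 Y0.7
G1 X25.3 Y5.8
G1 X28.0 Y14.0
M2 ; end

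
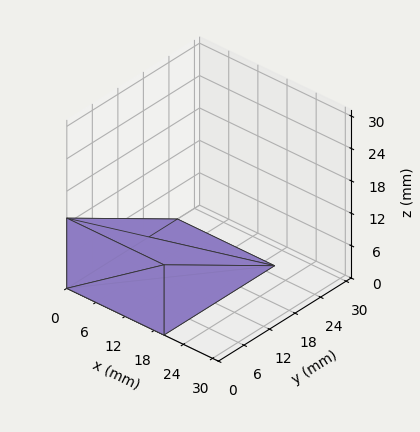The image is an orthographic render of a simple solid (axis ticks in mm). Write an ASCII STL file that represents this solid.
Reading the render: the shape is a wedge (ramp): 20 × 26 mm base, rising to 13 mm along the y=0 edge and sloping linearly to z=0 at y=26 (dimensions read to the nearest mm from the axis ticks). For the STL, each face is triangulated and given an outward normal.

solid part
  facet normal 0.0000 0.0000 -1.0000
    outer loop
      vertex 20.0 26.0 0.0
      vertex 20.0 0.0 0.0
      vertex 0.0 0.0 0.0
    endloop
  endfacet
  facet normal 0.0000 0.0000 -1.0000
    outer loop
      vertex 0.0 26.0 0.0
      vertex 20.0 26.0 0.0
      vertex 0.0 0.0 0.0
    endloop
  endfacet
  facet normal 0.0000 -1.0000 0.0000
    outer loop
      vertex 0.0 0.0 0.0
      vertex 20.0 0.0 0.0
      vertex 20.0 0.0 13.0
    endloop
  endfacet
  facet normal 0.0000 -1.0000 0.0000
    outer loop
      vertex 0.0 0.0 0.0
      vertex 20.0 0.0 13.0
      vertex 0.0 0.0 13.0
    endloop
  endfacet
  facet normal 0.0000 0.4472 0.8944
    outer loop
      vertex 0.0 0.0 13.0
      vertex 20.0 0.0 13.0
      vertex 20.0 26.0 0.0
    endloop
  endfacet
  facet normal 0.0000 0.4472 0.8944
    outer loop
      vertex 0.0 0.0 13.0
      vertex 20.0 26.0 0.0
      vertex 0.0 26.0 0.0
    endloop
  endfacet
  facet normal -1.0000 0.0000 0.0000
    outer loop
      vertex 0.0 0.0 13.0
      vertex 0.0 26.0 0.0
      vertex 0.0 0.0 0.0
    endloop
  endfacet
  facet normal 1.0000 0.0000 0.0000
    outer loop
      vertex 20.0 0.0 0.0
      vertex 20.0 26.0 0.0
      vertex 20.0 0.0 13.0
    endloop
  endfacet
endsolid part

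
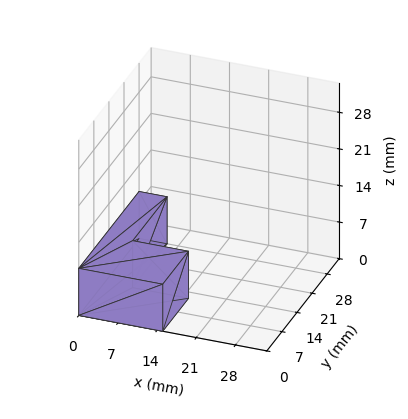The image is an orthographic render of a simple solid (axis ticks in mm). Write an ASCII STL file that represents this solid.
Reading the render: the shape is an L-shaped prism: outer 15 × 28 mm, arm thicknesses ≈ 12 mm (horizontal) and 5 mm (vertical), extruded 9 mm in z (dimensions read to the nearest mm from the axis ticks). For the STL, each face is triangulated and given an outward normal.

solid part
  facet normal 0.0000 0.0000 -1.0000
    outer loop
      vertex 15.0 12.0 0.0
      vertex 15.0 0.0 0.0
      vertex 0.0 0.0 0.0
    endloop
  endfacet
  facet normal 0.0000 0.0000 -1.0000
    outer loop
      vertex 5.0 12.0 0.0
      vertex 15.0 12.0 0.0
      vertex 0.0 0.0 0.0
    endloop
  endfacet
  facet normal 0.0000 0.0000 -1.0000
    outer loop
      vertex 5.0 28.0 0.0
      vertex 5.0 12.0 0.0
      vertex 0.0 0.0 0.0
    endloop
  endfacet
  facet normal 0.0000 0.0000 -1.0000
    outer loop
      vertex 0.0 28.0 0.0
      vertex 5.0 28.0 0.0
      vertex 0.0 0.0 0.0
    endloop
  endfacet
  facet normal 0.0000 0.0000 1.0000
    outer loop
      vertex 0.0 0.0 9.0
      vertex 15.0 0.0 9.0
      vertex 15.0 12.0 9.0
    endloop
  endfacet
  facet normal 0.0000 0.0000 1.0000
    outer loop
      vertex 0.0 0.0 9.0
      vertex 15.0 12.0 9.0
      vertex 5.0 12.0 9.0
    endloop
  endfacet
  facet normal 0.0000 0.0000 1.0000
    outer loop
      vertex 0.0 0.0 9.0
      vertex 5.0 12.0 9.0
      vertex 5.0 28.0 9.0
    endloop
  endfacet
  facet normal 0.0000 0.0000 1.0000
    outer loop
      vertex 0.0 0.0 9.0
      vertex 5.0 28.0 9.0
      vertex 0.0 28.0 9.0
    endloop
  endfacet
  facet normal 0.0000 -1.0000 0.0000
    outer loop
      vertex 0.0 0.0 0.0
      vertex 15.0 0.0 0.0
      vertex 15.0 0.0 9.0
    endloop
  endfacet
  facet normal 0.0000 -1.0000 0.0000
    outer loop
      vertex 0.0 0.0 0.0
      vertex 15.0 0.0 9.0
      vertex 0.0 0.0 9.0
    endloop
  endfacet
  facet normal 1.0000 0.0000 0.0000
    outer loop
      vertex 15.0 0.0 0.0
      vertex 15.0 12.0 0.0
      vertex 15.0 12.0 9.0
    endloop
  endfacet
  facet normal 1.0000 0.0000 0.0000
    outer loop
      vertex 15.0 0.0 0.0
      vertex 15.0 12.0 9.0
      vertex 15.0 0.0 9.0
    endloop
  endfacet
  facet normal 0.0000 1.0000 0.0000
    outer loop
      vertex 15.0 12.0 0.0
      vertex 5.0 12.0 0.0
      vertex 5.0 12.0 9.0
    endloop
  endfacet
  facet normal 0.0000 1.0000 0.0000
    outer loop
      vertex 15.0 12.0 0.0
      vertex 5.0 12.0 9.0
      vertex 15.0 12.0 9.0
    endloop
  endfacet
  facet normal 1.0000 0.0000 0.0000
    outer loop
      vertex 5.0 12.0 0.0
      vertex 5.0 28.0 0.0
      vertex 5.0 28.0 9.0
    endloop
  endfacet
  facet normal 1.0000 0.0000 0.0000
    outer loop
      vertex 5.0 12.0 0.0
      vertex 5.0 28.0 9.0
      vertex 5.0 12.0 9.0
    endloop
  endfacet
  facet normal 0.0000 1.0000 0.0000
    outer loop
      vertex 5.0 28.0 0.0
      vertex 0.0 28.0 0.0
      vertex 0.0 28.0 9.0
    endloop
  endfacet
  facet normal 0.0000 1.0000 0.0000
    outer loop
      vertex 5.0 28.0 0.0
      vertex 0.0 28.0 9.0
      vertex 5.0 28.0 9.0
    endloop
  endfacet
  facet normal -1.0000 0.0000 0.0000
    outer loop
      vertex 0.0 28.0 0.0
      vertex 0.0 0.0 0.0
      vertex 0.0 0.0 9.0
    endloop
  endfacet
  facet normal -1.0000 0.0000 0.0000
    outer loop
      vertex 0.0 28.0 0.0
      vertex 0.0 0.0 9.0
      vertex 0.0 28.0 9.0
    endloop
  endfacet
endsolid part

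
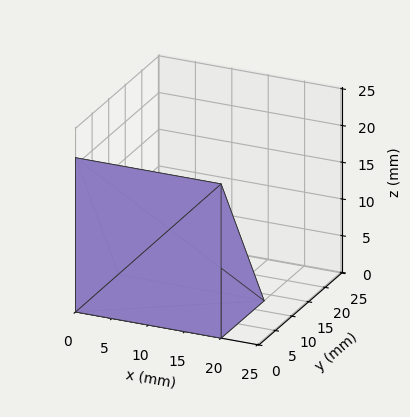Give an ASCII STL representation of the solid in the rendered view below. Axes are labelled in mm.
Reading the render: the shape is a wedge (ramp): 20 × 13 mm base, rising to 21 mm along the y=0 edge and sloping linearly to z=0 at y=13 (dimensions read to the nearest mm from the axis ticks). For the STL, each face is triangulated and given an outward normal.

solid part
  facet normal 0.0000 0.0000 -1.0000
    outer loop
      vertex 20.00 13.00 0.00
      vertex 20.00 0.00 0.00
      vertex 0.00 0.00 0.00
    endloop
  endfacet
  facet normal 0.0000 0.0000 -1.0000
    outer loop
      vertex 0.00 13.00 0.00
      vertex 20.00 13.00 0.00
      vertex 0.00 0.00 0.00
    endloop
  endfacet
  facet normal 0.0000 -1.0000 0.0000
    outer loop
      vertex 0.00 0.00 0.00
      vertex 20.00 0.00 0.00
      vertex 20.00 0.00 21.00
    endloop
  endfacet
  facet normal 0.0000 -1.0000 0.0000
    outer loop
      vertex 0.00 0.00 0.00
      vertex 20.00 0.00 21.00
      vertex 0.00 0.00 21.00
    endloop
  endfacet
  facet normal 0.0000 0.8503 0.5264
    outer loop
      vertex 0.00 0.00 21.00
      vertex 20.00 0.00 21.00
      vertex 20.00 13.00 0.00
    endloop
  endfacet
  facet normal 0.0000 0.8503 0.5264
    outer loop
      vertex 0.00 0.00 21.00
      vertex 20.00 13.00 0.00
      vertex 0.00 13.00 0.00
    endloop
  endfacet
  facet normal -1.0000 0.0000 0.0000
    outer loop
      vertex 0.00 0.00 21.00
      vertex 0.00 13.00 0.00
      vertex 0.00 0.00 0.00
    endloop
  endfacet
  facet normal 1.0000 0.0000 0.0000
    outer loop
      vertex 20.00 0.00 0.00
      vertex 20.00 13.00 0.00
      vertex 20.00 0.00 21.00
    endloop
  endfacet
endsolid part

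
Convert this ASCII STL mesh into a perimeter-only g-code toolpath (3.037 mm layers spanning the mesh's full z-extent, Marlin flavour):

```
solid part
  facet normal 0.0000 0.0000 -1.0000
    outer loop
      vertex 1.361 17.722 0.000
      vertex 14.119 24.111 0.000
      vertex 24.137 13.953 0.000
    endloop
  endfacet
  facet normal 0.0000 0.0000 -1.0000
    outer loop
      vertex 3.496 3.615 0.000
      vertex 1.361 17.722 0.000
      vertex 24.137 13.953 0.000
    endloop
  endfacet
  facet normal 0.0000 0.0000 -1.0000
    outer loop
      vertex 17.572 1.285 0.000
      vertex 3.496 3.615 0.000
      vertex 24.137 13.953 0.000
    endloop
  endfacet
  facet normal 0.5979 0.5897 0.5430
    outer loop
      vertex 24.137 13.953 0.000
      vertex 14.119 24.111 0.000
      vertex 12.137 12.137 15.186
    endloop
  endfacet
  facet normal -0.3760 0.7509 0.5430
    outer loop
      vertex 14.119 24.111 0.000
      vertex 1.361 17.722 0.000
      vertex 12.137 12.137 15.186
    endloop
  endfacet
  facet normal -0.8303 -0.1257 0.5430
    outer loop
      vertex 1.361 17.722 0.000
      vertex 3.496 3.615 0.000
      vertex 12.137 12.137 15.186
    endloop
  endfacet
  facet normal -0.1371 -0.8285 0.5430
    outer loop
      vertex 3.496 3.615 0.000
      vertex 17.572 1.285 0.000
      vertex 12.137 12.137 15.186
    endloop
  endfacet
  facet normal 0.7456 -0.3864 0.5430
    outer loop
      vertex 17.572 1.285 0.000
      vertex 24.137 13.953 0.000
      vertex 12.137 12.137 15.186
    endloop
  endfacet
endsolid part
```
; perimeter-only toolpath
G21 ; units = mm
G90 ; absolute positioning
G28 ; home
; layer 1
G0 Z3.037
G0 X21.737 Y13.590
G1 X13.723 Y21.716
G1 X3.516 Y16.605
G1 X5.224 Y5.319
G1 X16.485 Y3.455
G1 X21.737 Y13.590
; layer 2
G0 Z6.074
G0 X19.337 Y13.227
G1 X13.326 Y19.321
G1 X5.671 Y15.488
G1 X6.952 Y7.024
G1 X15.398 Y5.626
G1 X19.337 Y13.227
; layer 3
G0 Z9.112
G0 X16.937 Y12.863
G1 X12.930 Y16.927
G1 X7.827 Y14.371
G1 X8.681 Y8.728
G1 X14.311 Y7.796
G1 X16.937 Y12.863
; layer 4
G0 Z12.149
G0 X14.537 Y12.500
G1 X12.533 Y14.532
G1 X9.982 Y13.254
G1 X10.409 Y10.433
G1 X13.224 Y9.967
G1 X14.537 Y12.500
M2 ; end

The solid is a regular 5-sided pyramid, base circumscribed radius ≈ 12.1 mm, apex at z ≈ 15.2 mm. Slicing at Δz = 3.037 mm — 5 equal slices spanning the solid's height, so layer i sits at z = i·h/5 — gives 4 non-empty perimeters. Each is a 5-segment closed polygon; G0 lifts to the layer z and rapids to the start vertex, then G1 traces the edges. The cross-section shrinks linearly with z (the slice at the apex is degenerate and omitted).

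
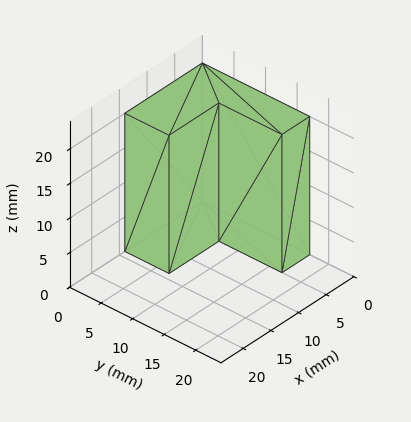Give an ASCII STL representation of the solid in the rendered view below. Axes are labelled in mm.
Reading the render: the shape is an L-shaped prism: outer 14 × 17 mm, arm thicknesses ≈ 7 mm (horizontal) and 5 mm (vertical), extruded 20 mm in z (dimensions read to the nearest mm from the axis ticks). For the STL, each face is triangulated and given an outward normal.

solid part
  facet normal 0.0000 0.0000 -1.0000
    outer loop
      vertex 14.000 7.000 0.000
      vertex 14.000 0.000 0.000
      vertex 0.000 0.000 0.000
    endloop
  endfacet
  facet normal 0.0000 0.0000 -1.0000
    outer loop
      vertex 5.000 7.000 0.000
      vertex 14.000 7.000 0.000
      vertex 0.000 0.000 0.000
    endloop
  endfacet
  facet normal 0.0000 0.0000 -1.0000
    outer loop
      vertex 5.000 17.000 0.000
      vertex 5.000 7.000 0.000
      vertex 0.000 0.000 0.000
    endloop
  endfacet
  facet normal 0.0000 0.0000 -1.0000
    outer loop
      vertex 0.000 17.000 0.000
      vertex 5.000 17.000 0.000
      vertex 0.000 0.000 0.000
    endloop
  endfacet
  facet normal 0.0000 0.0000 1.0000
    outer loop
      vertex 0.000 0.000 20.000
      vertex 14.000 0.000 20.000
      vertex 14.000 7.000 20.000
    endloop
  endfacet
  facet normal 0.0000 0.0000 1.0000
    outer loop
      vertex 0.000 0.000 20.000
      vertex 14.000 7.000 20.000
      vertex 5.000 7.000 20.000
    endloop
  endfacet
  facet normal 0.0000 0.0000 1.0000
    outer loop
      vertex 0.000 0.000 20.000
      vertex 5.000 7.000 20.000
      vertex 5.000 17.000 20.000
    endloop
  endfacet
  facet normal 0.0000 0.0000 1.0000
    outer loop
      vertex 0.000 0.000 20.000
      vertex 5.000 17.000 20.000
      vertex 0.000 17.000 20.000
    endloop
  endfacet
  facet normal 0.0000 -1.0000 0.0000
    outer loop
      vertex 0.000 0.000 0.000
      vertex 14.000 0.000 0.000
      vertex 14.000 0.000 20.000
    endloop
  endfacet
  facet normal 0.0000 -1.0000 0.0000
    outer loop
      vertex 0.000 0.000 0.000
      vertex 14.000 0.000 20.000
      vertex 0.000 0.000 20.000
    endloop
  endfacet
  facet normal 1.0000 0.0000 0.0000
    outer loop
      vertex 14.000 0.000 0.000
      vertex 14.000 7.000 0.000
      vertex 14.000 7.000 20.000
    endloop
  endfacet
  facet normal 1.0000 0.0000 0.0000
    outer loop
      vertex 14.000 0.000 0.000
      vertex 14.000 7.000 20.000
      vertex 14.000 0.000 20.000
    endloop
  endfacet
  facet normal 0.0000 1.0000 0.0000
    outer loop
      vertex 14.000 7.000 0.000
      vertex 5.000 7.000 0.000
      vertex 5.000 7.000 20.000
    endloop
  endfacet
  facet normal 0.0000 1.0000 0.0000
    outer loop
      vertex 14.000 7.000 0.000
      vertex 5.000 7.000 20.000
      vertex 14.000 7.000 20.000
    endloop
  endfacet
  facet normal 1.0000 0.0000 0.0000
    outer loop
      vertex 5.000 7.000 0.000
      vertex 5.000 17.000 0.000
      vertex 5.000 17.000 20.000
    endloop
  endfacet
  facet normal 1.0000 0.0000 0.0000
    outer loop
      vertex 5.000 7.000 0.000
      vertex 5.000 17.000 20.000
      vertex 5.000 7.000 20.000
    endloop
  endfacet
  facet normal 0.0000 1.0000 0.0000
    outer loop
      vertex 5.000 17.000 0.000
      vertex 0.000 17.000 0.000
      vertex 0.000 17.000 20.000
    endloop
  endfacet
  facet normal 0.0000 1.0000 0.0000
    outer loop
      vertex 5.000 17.000 0.000
      vertex 0.000 17.000 20.000
      vertex 5.000 17.000 20.000
    endloop
  endfacet
  facet normal -1.0000 0.0000 0.0000
    outer loop
      vertex 0.000 17.000 0.000
      vertex 0.000 0.000 0.000
      vertex 0.000 0.000 20.000
    endloop
  endfacet
  facet normal -1.0000 0.0000 0.0000
    outer loop
      vertex 0.000 17.000 0.000
      vertex 0.000 0.000 20.000
      vertex 0.000 17.000 20.000
    endloop
  endfacet
endsolid part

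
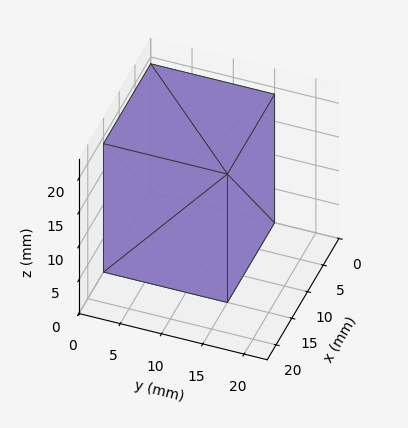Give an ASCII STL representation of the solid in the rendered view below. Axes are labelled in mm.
Reading the render: the shape is a rectangular box, roughly 15 × 15 mm footprint and 19 mm tall (dimensions read to the nearest mm from the axis ticks). For the STL, each face is triangulated and given an outward normal.

solid part
  facet normal 0.0000 0.0000 -1.0000
    outer loop
      vertex 15.0 15.0 0.0
      vertex 15.0 0.0 0.0
      vertex 0.0 0.0 0.0
    endloop
  endfacet
  facet normal 0.0000 0.0000 -1.0000
    outer loop
      vertex 0.0 15.0 0.0
      vertex 15.0 15.0 0.0
      vertex 0.0 0.0 0.0
    endloop
  endfacet
  facet normal 0.0000 0.0000 1.0000
    outer loop
      vertex 0.0 0.0 19.0
      vertex 15.0 0.0 19.0
      vertex 15.0 15.0 19.0
    endloop
  endfacet
  facet normal 0.0000 0.0000 1.0000
    outer loop
      vertex 0.0 0.0 19.0
      vertex 15.0 15.0 19.0
      vertex 0.0 15.0 19.0
    endloop
  endfacet
  facet normal 0.0000 -1.0000 0.0000
    outer loop
      vertex 0.0 0.0 0.0
      vertex 15.0 0.0 0.0
      vertex 15.0 0.0 19.0
    endloop
  endfacet
  facet normal 0.0000 -1.0000 0.0000
    outer loop
      vertex 0.0 0.0 0.0
      vertex 15.0 0.0 19.0
      vertex 0.0 0.0 19.0
    endloop
  endfacet
  facet normal 0.0000 1.0000 0.0000
    outer loop
      vertex 15.0 15.0 19.0
      vertex 15.0 15.0 0.0
      vertex 0.0 15.0 0.0
    endloop
  endfacet
  facet normal 0.0000 1.0000 0.0000
    outer loop
      vertex 0.0 15.0 19.0
      vertex 15.0 15.0 19.0
      vertex 0.0 15.0 0.0
    endloop
  endfacet
  facet normal -1.0000 0.0000 0.0000
    outer loop
      vertex 0.0 15.0 19.0
      vertex 0.0 15.0 0.0
      vertex 0.0 0.0 0.0
    endloop
  endfacet
  facet normal -1.0000 0.0000 0.0000
    outer loop
      vertex 0.0 0.0 19.0
      vertex 0.0 15.0 19.0
      vertex 0.0 0.0 0.0
    endloop
  endfacet
  facet normal 1.0000 0.0000 0.0000
    outer loop
      vertex 15.0 0.0 0.0
      vertex 15.0 15.0 0.0
      vertex 15.0 15.0 19.0
    endloop
  endfacet
  facet normal 1.0000 0.0000 0.0000
    outer loop
      vertex 15.0 0.0 0.0
      vertex 15.0 15.0 19.0
      vertex 15.0 0.0 19.0
    endloop
  endfacet
endsolid part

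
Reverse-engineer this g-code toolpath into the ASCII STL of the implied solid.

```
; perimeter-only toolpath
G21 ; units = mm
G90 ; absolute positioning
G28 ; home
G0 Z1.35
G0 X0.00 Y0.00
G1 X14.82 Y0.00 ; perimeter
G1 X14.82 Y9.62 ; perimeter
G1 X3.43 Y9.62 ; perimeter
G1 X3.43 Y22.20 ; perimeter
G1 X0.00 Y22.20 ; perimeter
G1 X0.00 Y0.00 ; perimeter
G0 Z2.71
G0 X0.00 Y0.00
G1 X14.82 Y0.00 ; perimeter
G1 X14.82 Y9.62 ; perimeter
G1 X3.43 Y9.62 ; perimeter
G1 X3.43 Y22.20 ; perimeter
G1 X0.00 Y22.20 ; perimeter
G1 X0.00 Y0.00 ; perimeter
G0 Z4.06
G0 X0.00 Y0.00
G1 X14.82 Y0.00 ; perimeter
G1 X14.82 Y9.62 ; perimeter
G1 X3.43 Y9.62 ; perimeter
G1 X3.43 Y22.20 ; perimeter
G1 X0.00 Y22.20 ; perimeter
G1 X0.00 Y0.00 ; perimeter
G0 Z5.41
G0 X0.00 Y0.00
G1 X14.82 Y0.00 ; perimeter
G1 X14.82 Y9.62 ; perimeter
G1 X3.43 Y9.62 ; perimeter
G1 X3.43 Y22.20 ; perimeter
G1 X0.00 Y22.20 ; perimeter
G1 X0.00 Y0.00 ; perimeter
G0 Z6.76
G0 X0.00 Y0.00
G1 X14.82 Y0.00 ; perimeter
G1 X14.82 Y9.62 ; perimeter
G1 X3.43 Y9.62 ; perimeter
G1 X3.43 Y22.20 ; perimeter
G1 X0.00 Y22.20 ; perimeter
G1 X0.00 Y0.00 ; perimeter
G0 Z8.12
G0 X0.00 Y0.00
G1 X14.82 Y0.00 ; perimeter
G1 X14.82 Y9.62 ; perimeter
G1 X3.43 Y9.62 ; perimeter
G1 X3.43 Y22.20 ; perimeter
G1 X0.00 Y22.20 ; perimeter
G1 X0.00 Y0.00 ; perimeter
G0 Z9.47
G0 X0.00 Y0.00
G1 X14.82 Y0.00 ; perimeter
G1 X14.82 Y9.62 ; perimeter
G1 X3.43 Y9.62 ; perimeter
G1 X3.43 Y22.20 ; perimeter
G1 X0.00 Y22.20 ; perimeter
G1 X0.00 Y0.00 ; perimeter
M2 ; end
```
solid part
  facet normal 0.0000 0.0000 -1.0000
    outer loop
      vertex 14.82 9.62 0.00
      vertex 14.82 0.00 0.00
      vertex 0.00 0.00 0.00
    endloop
  endfacet
  facet normal 0.0000 0.0000 -1.0000
    outer loop
      vertex 3.43 9.62 0.00
      vertex 14.82 9.62 0.00
      vertex 0.00 0.00 0.00
    endloop
  endfacet
  facet normal 0.0000 0.0000 -1.0000
    outer loop
      vertex 3.43 22.20 0.00
      vertex 3.43 9.62 0.00
      vertex 0.00 0.00 0.00
    endloop
  endfacet
  facet normal 0.0000 0.0000 -1.0000
    outer loop
      vertex 0.00 22.20 0.00
      vertex 3.43 22.20 0.00
      vertex 0.00 0.00 0.00
    endloop
  endfacet
  facet normal 0.0000 0.0000 1.0000
    outer loop
      vertex 0.00 0.00 9.47
      vertex 14.82 0.00 9.47
      vertex 14.82 9.62 9.47
    endloop
  endfacet
  facet normal 0.0000 0.0000 1.0000
    outer loop
      vertex 0.00 0.00 9.47
      vertex 14.82 9.62 9.47
      vertex 3.43 9.62 9.47
    endloop
  endfacet
  facet normal 0.0000 0.0000 1.0000
    outer loop
      vertex 0.00 0.00 9.47
      vertex 3.43 9.62 9.47
      vertex 3.43 22.20 9.47
    endloop
  endfacet
  facet normal 0.0000 0.0000 1.0000
    outer loop
      vertex 0.00 0.00 9.47
      vertex 3.43 22.20 9.47
      vertex 0.00 22.20 9.47
    endloop
  endfacet
  facet normal 0.0000 -1.0000 0.0000
    outer loop
      vertex 0.00 0.00 0.00
      vertex 14.82 0.00 0.00
      vertex 14.82 0.00 9.47
    endloop
  endfacet
  facet normal 0.0000 -1.0000 0.0000
    outer loop
      vertex 0.00 0.00 0.00
      vertex 14.82 0.00 9.47
      vertex 0.00 0.00 9.47
    endloop
  endfacet
  facet normal 1.0000 0.0000 0.0000
    outer loop
      vertex 14.82 0.00 0.00
      vertex 14.82 9.62 0.00
      vertex 14.82 9.62 9.47
    endloop
  endfacet
  facet normal 1.0000 0.0000 0.0000
    outer loop
      vertex 14.82 0.00 0.00
      vertex 14.82 9.62 9.47
      vertex 14.82 0.00 9.47
    endloop
  endfacet
  facet normal 0.0000 1.0000 0.0000
    outer loop
      vertex 14.82 9.62 0.00
      vertex 3.43 9.62 0.00
      vertex 3.43 9.62 9.47
    endloop
  endfacet
  facet normal 0.0000 1.0000 0.0000
    outer loop
      vertex 14.82 9.62 0.00
      vertex 3.43 9.62 9.47
      vertex 14.82 9.62 9.47
    endloop
  endfacet
  facet normal 1.0000 0.0000 0.0000
    outer loop
      vertex 3.43 9.62 0.00
      vertex 3.43 22.20 0.00
      vertex 3.43 22.20 9.47
    endloop
  endfacet
  facet normal 1.0000 0.0000 0.0000
    outer loop
      vertex 3.43 9.62 0.00
      vertex 3.43 22.20 9.47
      vertex 3.43 9.62 9.47
    endloop
  endfacet
  facet normal 0.0000 1.0000 0.0000
    outer loop
      vertex 3.43 22.20 0.00
      vertex 0.00 22.20 0.00
      vertex 0.00 22.20 9.47
    endloop
  endfacet
  facet normal 0.0000 1.0000 0.0000
    outer loop
      vertex 3.43 22.20 0.00
      vertex 0.00 22.20 9.47
      vertex 3.43 22.20 9.47
    endloop
  endfacet
  facet normal -1.0000 0.0000 0.0000
    outer loop
      vertex 0.00 22.20 0.00
      vertex 0.00 0.00 0.00
      vertex 0.00 0.00 9.47
    endloop
  endfacet
  facet normal -1.0000 0.0000 0.0000
    outer loop
      vertex 0.00 22.20 0.00
      vertex 0.00 0.00 9.47
      vertex 0.00 22.20 9.47
    endloop
  endfacet
endsolid part

The G0 Z moves step by Δz≈1.35 mm. Every layer's G1 loop is the same polygon, so the solid is a straight extrusion of it from z=0 to z≈9.47. Closing with flat bottom and top caps and triangulating gives 20 facets — an L-shaped prism: outer 14.8 × 22.2 mm, arm thicknesses ≈ 9.62 mm (horizontal) and 3.43 mm (vertical), extruded 9.47 mm in z.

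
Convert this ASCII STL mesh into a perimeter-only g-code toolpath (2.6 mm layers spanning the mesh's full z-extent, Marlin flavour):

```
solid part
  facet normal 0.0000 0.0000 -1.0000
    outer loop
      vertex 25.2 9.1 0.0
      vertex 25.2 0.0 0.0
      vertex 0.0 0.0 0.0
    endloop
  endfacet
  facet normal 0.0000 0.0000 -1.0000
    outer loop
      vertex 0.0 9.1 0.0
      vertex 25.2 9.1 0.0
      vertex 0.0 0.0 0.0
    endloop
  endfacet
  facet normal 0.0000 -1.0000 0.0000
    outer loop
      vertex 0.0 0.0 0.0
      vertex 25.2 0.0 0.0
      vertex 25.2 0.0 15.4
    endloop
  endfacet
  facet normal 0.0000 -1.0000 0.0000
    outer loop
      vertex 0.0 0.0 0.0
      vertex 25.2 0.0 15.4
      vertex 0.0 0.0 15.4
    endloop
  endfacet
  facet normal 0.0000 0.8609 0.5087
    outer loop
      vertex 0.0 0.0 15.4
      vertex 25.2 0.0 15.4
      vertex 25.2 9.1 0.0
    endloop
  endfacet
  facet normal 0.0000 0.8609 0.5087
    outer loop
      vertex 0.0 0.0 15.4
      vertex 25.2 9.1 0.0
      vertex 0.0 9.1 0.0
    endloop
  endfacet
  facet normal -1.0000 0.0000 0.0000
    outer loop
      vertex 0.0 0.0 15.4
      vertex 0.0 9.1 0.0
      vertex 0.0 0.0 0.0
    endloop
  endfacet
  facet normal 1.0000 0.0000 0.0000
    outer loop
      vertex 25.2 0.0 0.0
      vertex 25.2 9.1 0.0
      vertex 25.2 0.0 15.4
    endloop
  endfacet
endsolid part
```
; perimeter-only toolpath
G21 ; units = mm
G90 ; absolute positioning
G28 ; home
; layer 1
G0 Z2.6
G0 X0.0 Y0.0
G1 X25.2 Y0.0
G1 X25.2 Y7.6
G1 X0.0 Y7.6
G1 X0.0 Y0.0
; layer 2
G0 Z5.1
G0 X0.0 Y0.0
G1 X25.2 Y0.0
G1 X25.2 Y6.1
G1 X0.0 Y6.1
G1 X0.0 Y0.0
; layer 3
G0 Z7.7
G0 X0.0 Y0.0
G1 X25.2 Y0.0
G1 X25.2 Y4.5
G1 X0.0 Y4.5
G1 X0.0 Y0.0
; layer 4
G0 Z10.3
G0 X0.0 Y0.0
G1 X25.2 Y0.0
G1 X25.2 Y3.0
G1 X0.0 Y3.0
G1 X0.0 Y0.0
; layer 5
G0 Z12.8
G0 X0.0 Y0.0
G1 X25.2 Y0.0
G1 X25.2 Y1.5
G1 X0.0 Y1.5
G1 X0.0 Y0.0
M2 ; end

The solid is a wedge (ramp): 25.2 × 9.1 mm base, rising to 15.4 mm along the y=0 edge and sloping linearly to z=0 at y=9.1. Slicing at Δz = 2.6 mm — 6 equal slices spanning the solid's height, so layer i sits at z = i·h/6 — gives 5 non-empty perimeters. Each is a 4-segment closed polygon; G0 lifts to the layer z and rapids to the start vertex, then G1 traces the edges. The cross-section shrinks linearly with z (the slice at the apex is degenerate and omitted).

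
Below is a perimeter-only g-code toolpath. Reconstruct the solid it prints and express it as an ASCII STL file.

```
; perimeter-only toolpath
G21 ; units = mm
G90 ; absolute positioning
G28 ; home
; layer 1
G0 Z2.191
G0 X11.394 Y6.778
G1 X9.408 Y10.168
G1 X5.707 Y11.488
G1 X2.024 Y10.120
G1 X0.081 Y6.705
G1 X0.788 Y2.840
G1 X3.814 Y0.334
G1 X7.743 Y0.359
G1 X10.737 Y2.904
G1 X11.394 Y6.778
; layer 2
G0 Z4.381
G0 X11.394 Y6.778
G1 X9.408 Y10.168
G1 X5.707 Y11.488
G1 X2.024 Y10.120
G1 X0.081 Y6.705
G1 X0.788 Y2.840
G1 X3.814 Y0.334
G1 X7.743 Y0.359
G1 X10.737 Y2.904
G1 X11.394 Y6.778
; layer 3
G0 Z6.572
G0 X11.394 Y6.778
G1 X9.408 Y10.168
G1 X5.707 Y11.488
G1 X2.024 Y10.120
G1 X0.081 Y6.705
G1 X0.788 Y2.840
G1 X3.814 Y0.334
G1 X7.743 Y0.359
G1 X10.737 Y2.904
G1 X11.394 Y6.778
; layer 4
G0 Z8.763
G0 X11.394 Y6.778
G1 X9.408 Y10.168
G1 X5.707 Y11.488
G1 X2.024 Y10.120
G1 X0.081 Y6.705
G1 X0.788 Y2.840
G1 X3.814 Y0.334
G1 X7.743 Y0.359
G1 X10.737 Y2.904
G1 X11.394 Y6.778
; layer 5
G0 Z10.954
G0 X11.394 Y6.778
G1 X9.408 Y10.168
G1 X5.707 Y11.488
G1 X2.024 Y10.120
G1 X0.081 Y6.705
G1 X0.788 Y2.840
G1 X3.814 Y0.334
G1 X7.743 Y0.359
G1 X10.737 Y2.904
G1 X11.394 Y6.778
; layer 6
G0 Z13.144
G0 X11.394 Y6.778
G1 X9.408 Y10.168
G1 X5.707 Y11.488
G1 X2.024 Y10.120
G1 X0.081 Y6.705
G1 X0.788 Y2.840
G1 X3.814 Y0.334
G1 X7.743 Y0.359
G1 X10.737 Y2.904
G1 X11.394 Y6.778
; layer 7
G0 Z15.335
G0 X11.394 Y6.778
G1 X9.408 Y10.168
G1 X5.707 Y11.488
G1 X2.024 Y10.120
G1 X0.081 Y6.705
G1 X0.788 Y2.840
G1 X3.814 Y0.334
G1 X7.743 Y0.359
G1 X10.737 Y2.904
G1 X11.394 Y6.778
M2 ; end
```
solid part
  facet normal 0.0000 0.0000 -1.0000
    outer loop
      vertex 5.707 11.488 0.000
      vertex 9.408 10.168 0.000
      vertex 11.394 6.778 0.000
    endloop
  endfacet
  facet normal 0.0000 0.0000 -1.0000
    outer loop
      vertex 2.024 10.120 0.000
      vertex 5.707 11.488 0.000
      vertex 11.394 6.778 0.000
    endloop
  endfacet
  facet normal 0.0000 0.0000 -1.0000
    outer loop
      vertex 0.081 6.705 0.000
      vertex 2.024 10.120 0.000
      vertex 11.394 6.778 0.000
    endloop
  endfacet
  facet normal 0.0000 0.0000 -1.0000
    outer loop
      vertex 0.788 2.840 0.000
      vertex 0.081 6.705 0.000
      vertex 11.394 6.778 0.000
    endloop
  endfacet
  facet normal 0.0000 0.0000 -1.0000
    outer loop
      vertex 3.814 0.334 0.000
      vertex 0.788 2.840 0.000
      vertex 11.394 6.778 0.000
    endloop
  endfacet
  facet normal 0.0000 0.0000 -1.0000
    outer loop
      vertex 7.743 0.359 0.000
      vertex 3.814 0.334 0.000
      vertex 11.394 6.778 0.000
    endloop
  endfacet
  facet normal 0.0000 0.0000 -1.0000
    outer loop
      vertex 10.737 2.904 0.000
      vertex 7.743 0.359 0.000
      vertex 11.394 6.778 0.000
    endloop
  endfacet
  facet normal 0.0000 0.0000 1.0000
    outer loop
      vertex 11.394 6.778 15.335
      vertex 9.408 10.168 15.335
      vertex 5.707 11.488 15.335
    endloop
  endfacet
  facet normal 0.0000 0.0000 1.0000
    outer loop
      vertex 11.394 6.778 15.335
      vertex 5.707 11.488 15.335
      vertex 2.024 10.120 15.335
    endloop
  endfacet
  facet normal 0.0000 0.0000 1.0000
    outer loop
      vertex 11.394 6.778 15.335
      vertex 2.024 10.120 15.335
      vertex 0.081 6.705 15.335
    endloop
  endfacet
  facet normal 0.0000 0.0000 1.0000
    outer loop
      vertex 11.394 6.778 15.335
      vertex 0.081 6.705 15.335
      vertex 0.788 2.840 15.335
    endloop
  endfacet
  facet normal 0.0000 0.0000 1.0000
    outer loop
      vertex 11.394 6.778 15.335
      vertex 0.788 2.840 15.335
      vertex 3.814 0.334 15.335
    endloop
  endfacet
  facet normal 0.0000 0.0000 1.0000
    outer loop
      vertex 11.394 6.778 15.335
      vertex 3.814 0.334 15.335
      vertex 7.743 0.359 15.335
    endloop
  endfacet
  facet normal 0.0000 0.0000 1.0000
    outer loop
      vertex 11.394 6.778 15.335
      vertex 7.743 0.359 15.335
      vertex 10.737 2.904 15.335
    endloop
  endfacet
  facet normal 0.8628 0.5055 0.0000
    outer loop
      vertex 11.394 6.778 0.000
      vertex 9.408 10.168 0.000
      vertex 9.408 10.168 15.335
    endloop
  endfacet
  facet normal 0.8628 0.5055 0.0000
    outer loop
      vertex 11.394 6.778 0.000
      vertex 9.408 10.168 15.335
      vertex 11.394 6.778 15.335
    endloop
  endfacet
  facet normal 0.3359 0.9419 0.0000
    outer loop
      vertex 9.408 10.168 0.000
      vertex 5.707 11.488 0.000
      vertex 5.707 11.488 15.335
    endloop
  endfacet
  facet normal 0.3359 0.9419 0.0000
    outer loop
      vertex 9.408 10.168 0.000
      vertex 5.707 11.488 15.335
      vertex 9.408 10.168 15.335
    endloop
  endfacet
  facet normal -0.3482 0.9374 0.0000
    outer loop
      vertex 5.707 11.488 0.000
      vertex 2.024 10.120 0.000
      vertex 2.024 10.120 15.335
    endloop
  endfacet
  facet normal -0.3482 0.9374 0.0000
    outer loop
      vertex 5.707 11.488 0.000
      vertex 2.024 10.120 15.335
      vertex 5.707 11.488 15.335
    endloop
  endfacet
  facet normal -0.8692 0.4945 0.0000
    outer loop
      vertex 2.024 10.120 0.000
      vertex 0.081 6.705 0.000
      vertex 0.081 6.705 15.335
    endloop
  endfacet
  facet normal -0.8692 0.4945 0.0000
    outer loop
      vertex 2.024 10.120 0.000
      vertex 0.081 6.705 15.335
      vertex 2.024 10.120 15.335
    endloop
  endfacet
  facet normal -0.9837 -0.1799 0.0000
    outer loop
      vertex 0.081 6.705 0.000
      vertex 0.788 2.840 0.000
      vertex 0.788 2.840 15.335
    endloop
  endfacet
  facet normal -0.9837 -0.1799 0.0000
    outer loop
      vertex 0.081 6.705 0.000
      vertex 0.788 2.840 15.335
      vertex 0.081 6.705 15.335
    endloop
  endfacet
  facet normal -0.6378 -0.7702 0.0000
    outer loop
      vertex 0.788 2.840 0.000
      vertex 3.814 0.334 0.000
      vertex 3.814 0.334 15.335
    endloop
  endfacet
  facet normal -0.6378 -0.7702 0.0000
    outer loop
      vertex 0.788 2.840 0.000
      vertex 3.814 0.334 15.335
      vertex 0.788 2.840 15.335
    endloop
  endfacet
  facet normal 0.0064 -1.0000 0.0000
    outer loop
      vertex 3.814 0.334 0.000
      vertex 7.743 0.359 0.000
      vertex 7.743 0.359 15.335
    endloop
  endfacet
  facet normal 0.0064 -1.0000 0.0000
    outer loop
      vertex 3.814 0.334 0.000
      vertex 7.743 0.359 15.335
      vertex 3.814 0.334 15.335
    endloop
  endfacet
  facet normal 0.6477 -0.7619 0.0000
    outer loop
      vertex 7.743 0.359 0.000
      vertex 10.737 2.904 0.000
      vertex 10.737 2.904 15.335
    endloop
  endfacet
  facet normal 0.6477 -0.7619 0.0000
    outer loop
      vertex 7.743 0.359 0.000
      vertex 10.737 2.904 15.335
      vertex 7.743 0.359 15.335
    endloop
  endfacet
  facet normal 0.9859 -0.1672 0.0000
    outer loop
      vertex 10.737 2.904 0.000
      vertex 11.394 6.778 0.000
      vertex 11.394 6.778 15.335
    endloop
  endfacet
  facet normal 0.9859 -0.1672 0.0000
    outer loop
      vertex 10.737 2.904 0.000
      vertex 11.394 6.778 15.335
      vertex 10.737 2.904 15.335
    endloop
  endfacet
endsolid part

The G0 Z moves step by Δz≈2.191 mm. Every layer's G1 loop is the same polygon, so the solid is a straight extrusion of it from z=0 to z≈15.3. Closing with flat bottom and top caps and triangulating gives 32 facets — a regular 9-sided prism (a cylinder approximated with 9 flat sides), circumscribed radius ≈ 5.74 mm, height ≈ 15.3 mm.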